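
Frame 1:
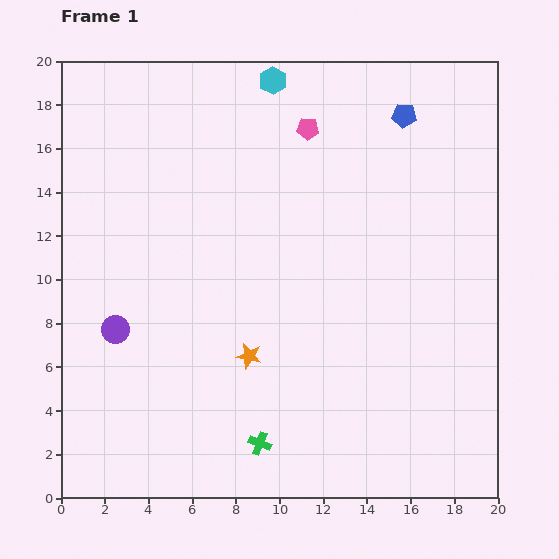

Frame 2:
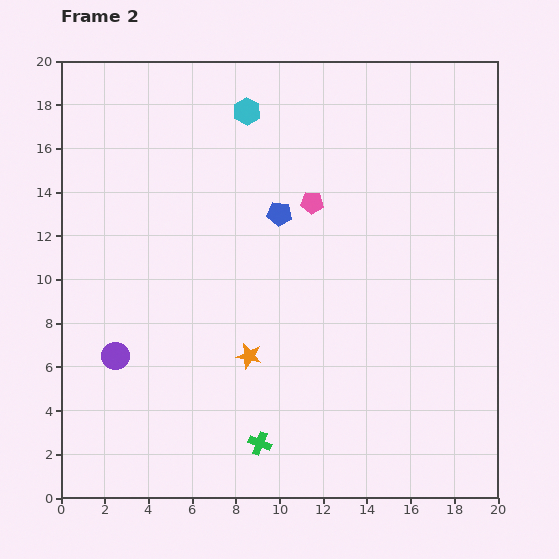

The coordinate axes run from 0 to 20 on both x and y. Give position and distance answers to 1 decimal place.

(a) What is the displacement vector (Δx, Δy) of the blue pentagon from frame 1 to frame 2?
(-5.7, -4.5)

The blue pentagon was at (15.7, 17.5) in frame 1 and (10.0, 13.0) in frame 2.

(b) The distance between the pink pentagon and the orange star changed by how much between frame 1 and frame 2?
-3.1

Distance in frame 1: 10.7. Distance in frame 2: 7.6.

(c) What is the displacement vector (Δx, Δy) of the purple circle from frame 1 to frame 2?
(0.0, -1.2)

The purple circle was at (2.5, 7.7) in frame 1 and (2.5, 6.5) in frame 2.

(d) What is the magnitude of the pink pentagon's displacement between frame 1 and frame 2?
3.4

The pink pentagon moved from (11.3, 16.9) to (11.5, 13.5), a distance of √(0.2² + 3.4²) ≈ 3.4.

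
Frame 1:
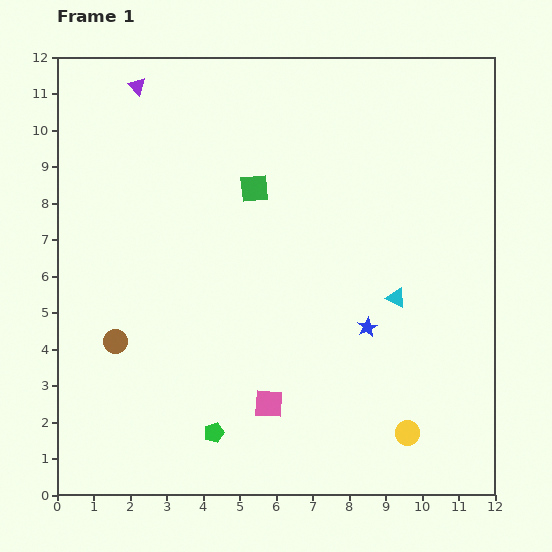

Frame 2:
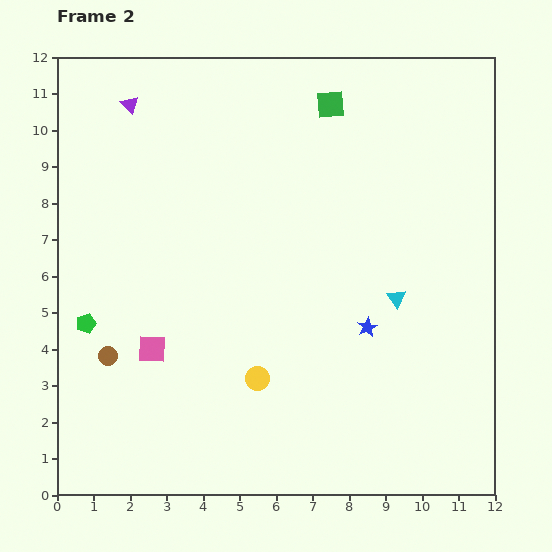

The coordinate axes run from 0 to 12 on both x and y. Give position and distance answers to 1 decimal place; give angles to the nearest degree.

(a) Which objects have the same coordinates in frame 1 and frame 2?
the cyan triangle, the blue star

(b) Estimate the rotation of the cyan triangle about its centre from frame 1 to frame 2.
27° clockwise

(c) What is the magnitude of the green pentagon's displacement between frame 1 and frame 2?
4.6

The green pentagon moved from (4.3, 1.7) to (0.8, 4.7), a distance of √(3.5² + 3.0²) ≈ 4.6.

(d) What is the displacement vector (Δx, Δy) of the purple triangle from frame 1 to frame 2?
(-0.2, -0.5)

The purple triangle was at (2.2, 11.2) in frame 1 and (2.0, 10.7) in frame 2.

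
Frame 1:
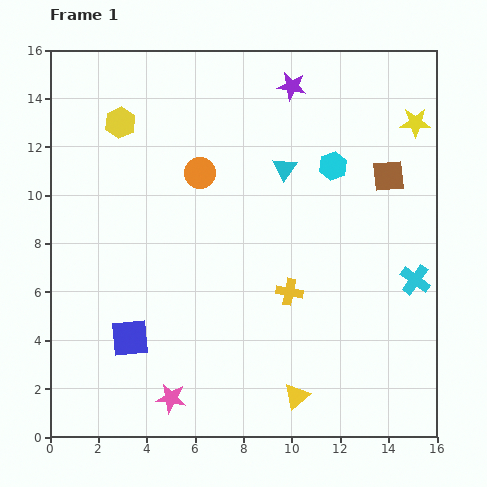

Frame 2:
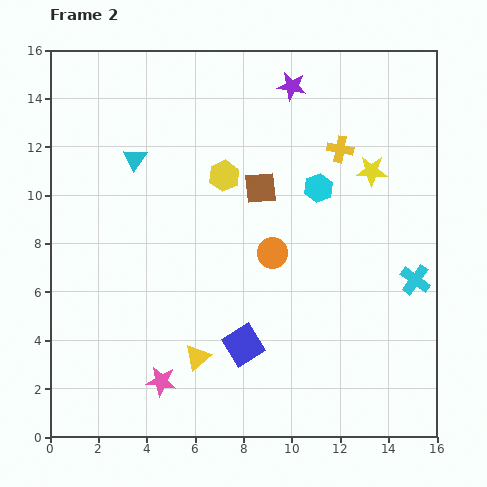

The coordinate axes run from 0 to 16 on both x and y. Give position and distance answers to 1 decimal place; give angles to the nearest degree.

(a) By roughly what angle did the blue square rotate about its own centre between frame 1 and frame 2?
26° counter-clockwise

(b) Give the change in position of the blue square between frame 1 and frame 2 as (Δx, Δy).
(4.7, -0.3)

The blue square was at (3.3, 4.1) in frame 1 and (8.0, 3.8) in frame 2.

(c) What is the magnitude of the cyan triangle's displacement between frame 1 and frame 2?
6.2

The cyan triangle moved from (9.7, 11.1) to (3.5, 11.5), a distance of √(6.2² + 0.4²) ≈ 6.2.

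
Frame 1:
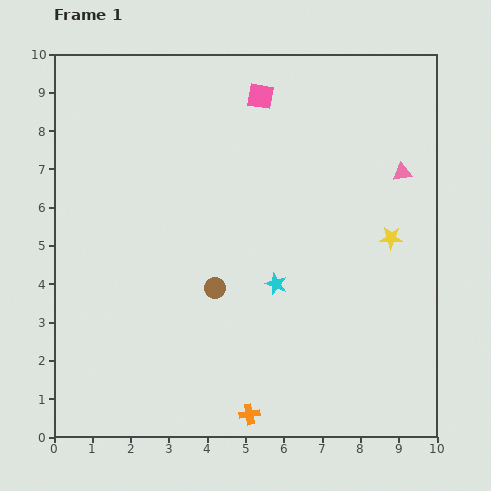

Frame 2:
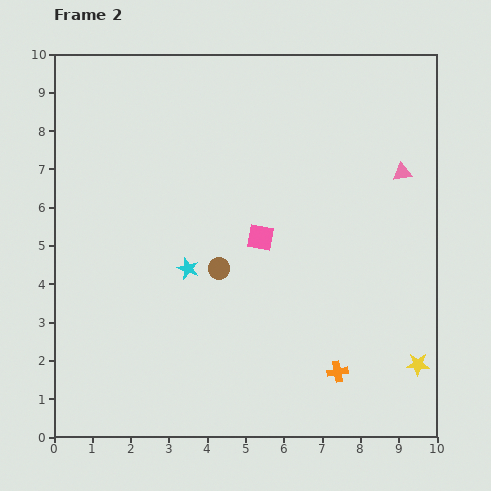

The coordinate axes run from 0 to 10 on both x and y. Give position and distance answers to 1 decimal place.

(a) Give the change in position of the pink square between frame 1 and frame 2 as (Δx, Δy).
(0.0, -3.7)

The pink square was at (5.4, 8.9) in frame 1 and (5.4, 5.2) in frame 2.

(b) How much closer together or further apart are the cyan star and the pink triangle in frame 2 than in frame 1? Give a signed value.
+1.7

Distance in frame 1: 4.4. Distance in frame 2: 6.1.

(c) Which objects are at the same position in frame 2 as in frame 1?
the pink triangle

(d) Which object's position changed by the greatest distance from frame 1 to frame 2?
the pink square

(moved 3.7; next 3.4)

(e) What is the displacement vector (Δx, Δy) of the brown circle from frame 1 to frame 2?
(0.1, 0.5)

The brown circle was at (4.2, 3.9) in frame 1 and (4.3, 4.4) in frame 2.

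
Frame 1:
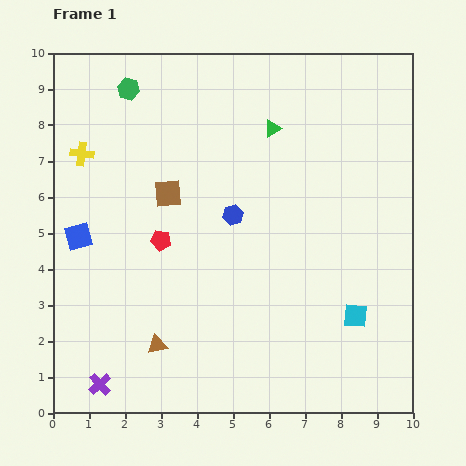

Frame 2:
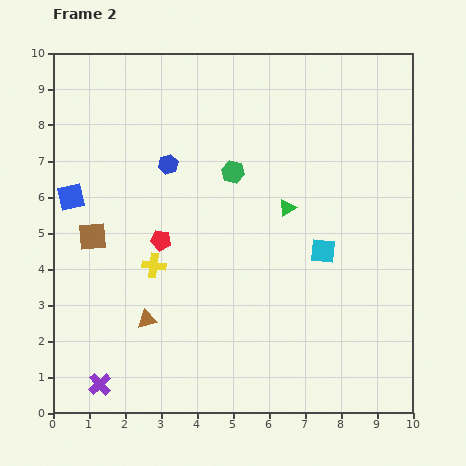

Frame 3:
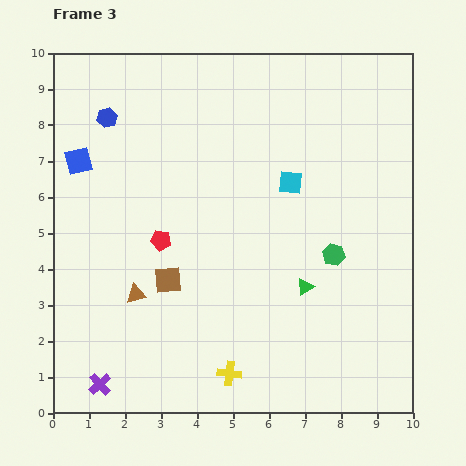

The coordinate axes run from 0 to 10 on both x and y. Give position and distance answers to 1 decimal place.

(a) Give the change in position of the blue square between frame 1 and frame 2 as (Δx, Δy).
(-0.2, 1.1)

The blue square was at (0.7, 4.9) in frame 1 and (0.5, 6.0) in frame 2.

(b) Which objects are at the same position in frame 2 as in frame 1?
the purple cross, the red pentagon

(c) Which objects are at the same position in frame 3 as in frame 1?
the purple cross, the red pentagon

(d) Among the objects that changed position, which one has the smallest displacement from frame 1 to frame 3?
the brown triangle

(moved 1.5)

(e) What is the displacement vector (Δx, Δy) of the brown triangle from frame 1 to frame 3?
(-0.6, 1.4)

The brown triangle was at (2.9, 1.9) in frame 1 and (2.3, 3.3) in frame 3.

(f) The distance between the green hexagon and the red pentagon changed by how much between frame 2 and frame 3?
+2.0

Distance in frame 2: 2.8. Distance in frame 3: 4.8.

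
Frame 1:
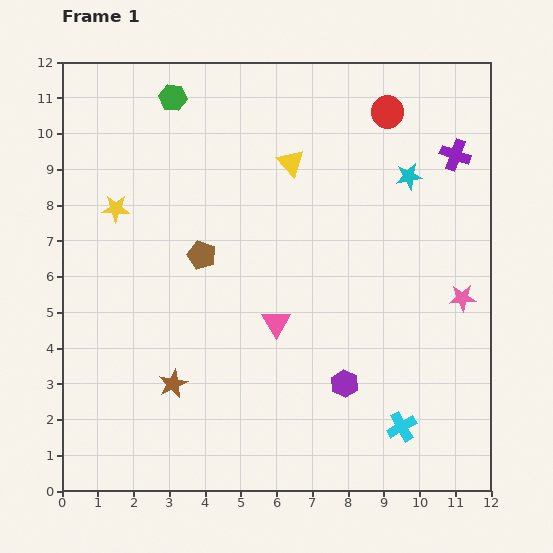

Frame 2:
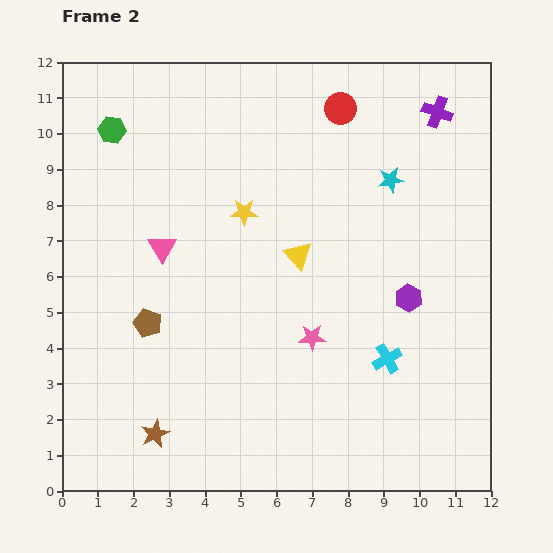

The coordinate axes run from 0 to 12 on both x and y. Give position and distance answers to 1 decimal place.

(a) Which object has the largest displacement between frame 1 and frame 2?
the pink star

(moved 4.3; next 3.8)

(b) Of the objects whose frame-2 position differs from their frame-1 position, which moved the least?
the cyan star

(moved 0.5)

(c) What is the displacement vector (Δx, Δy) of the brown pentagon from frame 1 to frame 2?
(-1.5, -1.9)

The brown pentagon was at (3.9, 6.6) in frame 1 and (2.4, 4.7) in frame 2.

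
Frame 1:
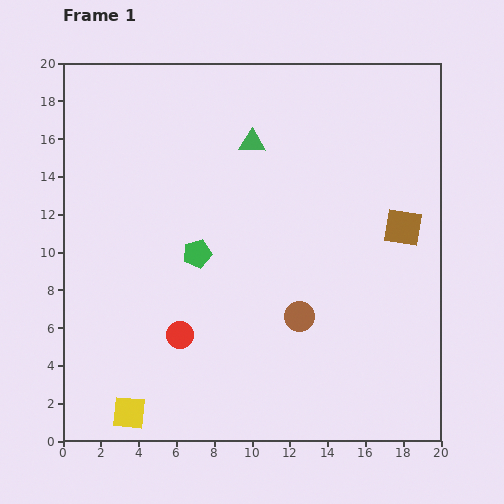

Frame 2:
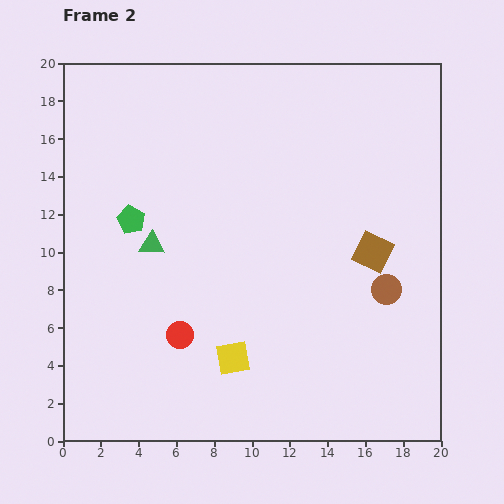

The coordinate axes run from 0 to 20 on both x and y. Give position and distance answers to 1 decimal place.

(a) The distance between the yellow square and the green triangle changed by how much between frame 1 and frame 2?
-8.3

Distance in frame 1: 15.7. Distance in frame 2: 7.4.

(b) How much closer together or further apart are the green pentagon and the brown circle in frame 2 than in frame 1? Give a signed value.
+7.7

Distance in frame 1: 6.3. Distance in frame 2: 14.0.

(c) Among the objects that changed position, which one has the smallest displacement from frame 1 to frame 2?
the brown square

(moved 2.1)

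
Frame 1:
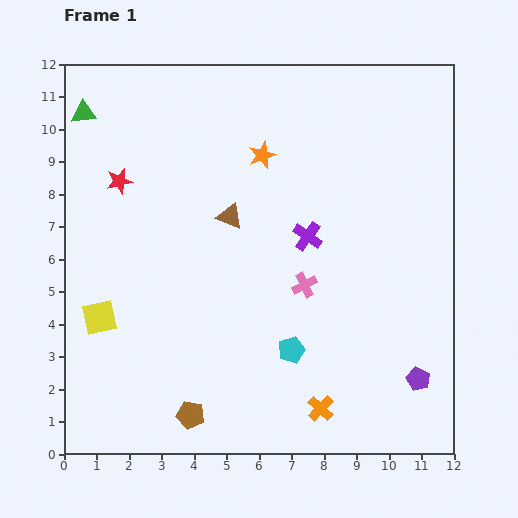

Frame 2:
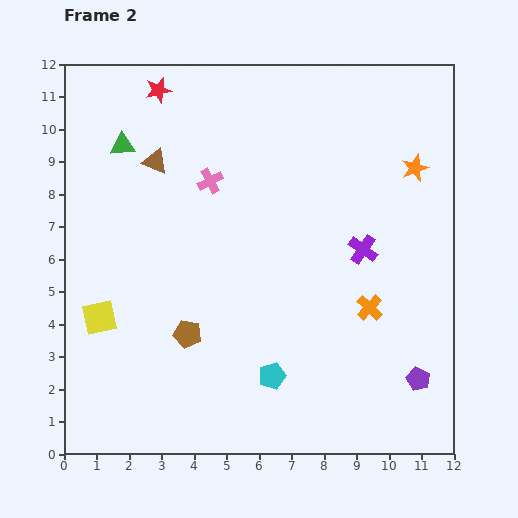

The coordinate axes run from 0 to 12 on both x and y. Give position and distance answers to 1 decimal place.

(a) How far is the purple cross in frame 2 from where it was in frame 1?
1.7

The purple cross moved from (7.5, 6.7) to (9.2, 6.3), a distance of √(1.7² + 0.4²) ≈ 1.7.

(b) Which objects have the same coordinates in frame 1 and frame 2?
the purple pentagon, the yellow square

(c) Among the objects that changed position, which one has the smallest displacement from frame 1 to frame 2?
the cyan pentagon

(moved 1.0)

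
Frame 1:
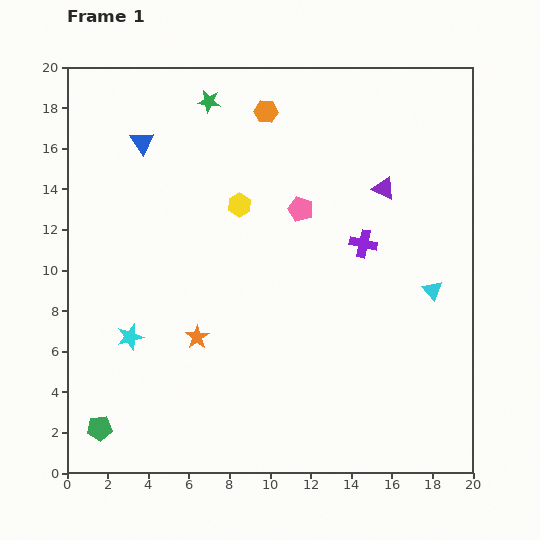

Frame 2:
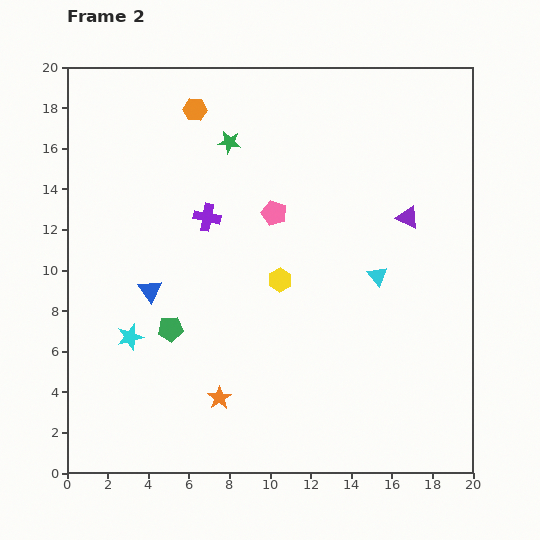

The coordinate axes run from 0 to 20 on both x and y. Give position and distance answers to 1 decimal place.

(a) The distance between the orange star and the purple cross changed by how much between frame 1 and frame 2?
-0.5

Distance in frame 1: 9.4. Distance in frame 2: 8.9.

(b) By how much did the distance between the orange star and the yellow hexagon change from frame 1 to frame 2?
-0.3

Distance in frame 1: 6.8. Distance in frame 2: 6.5.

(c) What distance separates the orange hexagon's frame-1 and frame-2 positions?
3.5

The orange hexagon moved from (9.8, 17.8) to (6.3, 17.9), a distance of √(3.5² + 0.1²) ≈ 3.5.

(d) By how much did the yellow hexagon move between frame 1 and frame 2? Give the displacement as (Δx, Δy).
(2.0, -3.7)

The yellow hexagon was at (8.5, 13.2) in frame 1 and (10.5, 9.5) in frame 2.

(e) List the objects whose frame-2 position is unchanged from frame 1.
the cyan star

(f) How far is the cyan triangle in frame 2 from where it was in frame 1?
2.8

The cyan triangle moved from (18.0, 9.0) to (15.3, 9.7), a distance of √(2.7² + 0.7²) ≈ 2.8.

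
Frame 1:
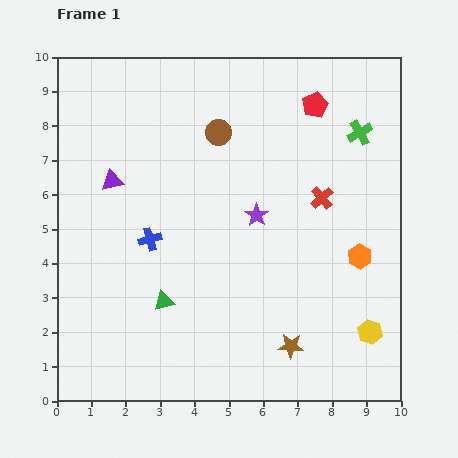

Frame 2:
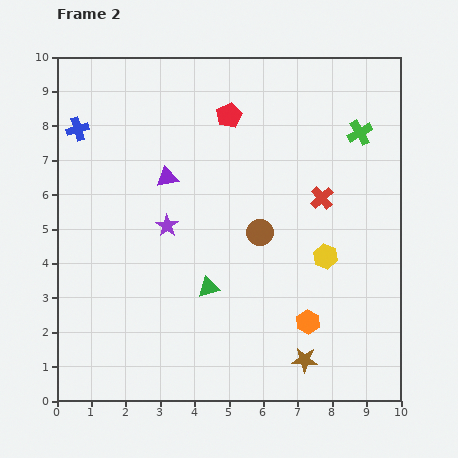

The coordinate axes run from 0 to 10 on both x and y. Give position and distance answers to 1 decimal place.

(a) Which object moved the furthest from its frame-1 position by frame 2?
the blue cross

(moved 3.8; next 3.1)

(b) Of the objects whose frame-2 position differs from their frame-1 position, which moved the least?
the brown star

(moved 0.6)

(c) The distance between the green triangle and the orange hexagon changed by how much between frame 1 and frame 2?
-2.7

Distance in frame 1: 5.8. Distance in frame 2: 3.1.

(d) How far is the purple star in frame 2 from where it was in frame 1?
2.6

The purple star moved from (5.8, 5.4) to (3.2, 5.1), a distance of √(2.6² + 0.3²) ≈ 2.6.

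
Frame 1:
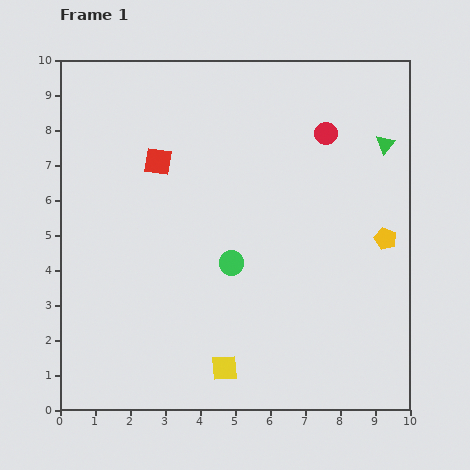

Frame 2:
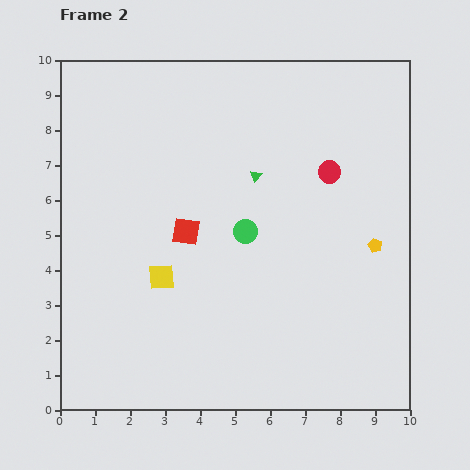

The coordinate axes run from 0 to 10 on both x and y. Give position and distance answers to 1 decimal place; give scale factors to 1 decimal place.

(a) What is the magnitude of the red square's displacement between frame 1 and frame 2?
2.2

The red square moved from (2.8, 7.1) to (3.6, 5.1), a distance of √(0.8² + 2.0²) ≈ 2.2.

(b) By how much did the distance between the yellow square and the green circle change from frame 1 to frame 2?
-0.3

Distance in frame 1: 3.0. Distance in frame 2: 2.7.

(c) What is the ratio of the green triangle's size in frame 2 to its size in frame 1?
0.6×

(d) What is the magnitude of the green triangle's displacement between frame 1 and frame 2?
3.8

The green triangle moved from (9.3, 7.6) to (5.6, 6.7), a distance of √(3.7² + 0.9²) ≈ 3.8.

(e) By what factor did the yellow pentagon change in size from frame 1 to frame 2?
0.6×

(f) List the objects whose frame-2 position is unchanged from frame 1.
none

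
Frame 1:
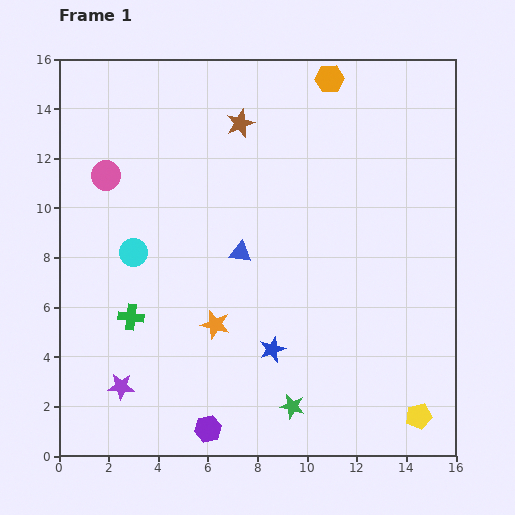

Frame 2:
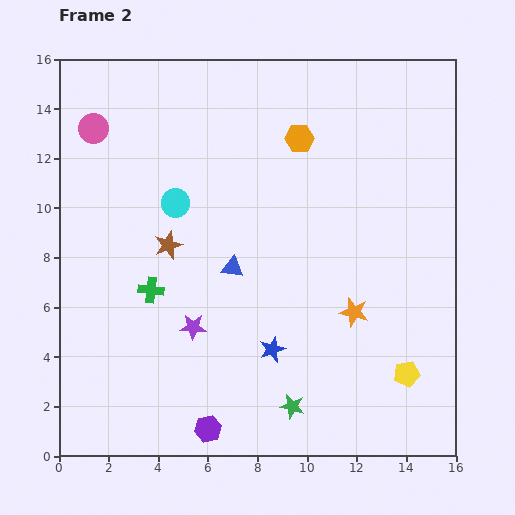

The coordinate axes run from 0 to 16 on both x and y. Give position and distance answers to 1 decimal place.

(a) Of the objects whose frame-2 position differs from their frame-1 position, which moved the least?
the blue triangle

(moved 0.7)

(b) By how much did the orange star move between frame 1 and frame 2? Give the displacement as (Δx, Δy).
(5.6, 0.5)

The orange star was at (6.3, 5.3) in frame 1 and (11.9, 5.8) in frame 2.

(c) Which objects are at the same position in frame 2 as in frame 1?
the purple hexagon, the green star, the blue star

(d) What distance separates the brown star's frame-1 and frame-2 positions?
5.7

The brown star moved from (7.3, 13.4) to (4.4, 8.5), a distance of √(2.9² + 4.9²) ≈ 5.7.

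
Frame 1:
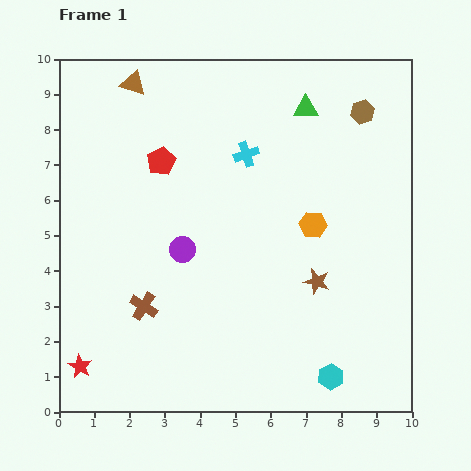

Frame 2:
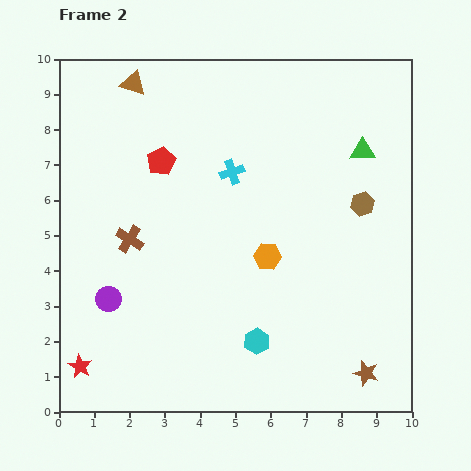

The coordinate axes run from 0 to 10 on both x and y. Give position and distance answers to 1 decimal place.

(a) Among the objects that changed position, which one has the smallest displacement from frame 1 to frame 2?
the cyan cross

(moved 0.6)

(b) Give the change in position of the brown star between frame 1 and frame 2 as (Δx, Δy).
(1.4, -2.6)

The brown star was at (7.3, 3.7) in frame 1 and (8.7, 1.1) in frame 2.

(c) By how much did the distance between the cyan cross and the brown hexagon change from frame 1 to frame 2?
+0.3

Distance in frame 1: 3.5. Distance in frame 2: 3.8.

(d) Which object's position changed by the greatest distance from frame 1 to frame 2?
the brown star

(moved 3.0; next 2.6)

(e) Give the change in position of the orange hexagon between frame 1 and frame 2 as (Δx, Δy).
(-1.3, -0.9)

The orange hexagon was at (7.2, 5.3) in frame 1 and (5.9, 4.4) in frame 2.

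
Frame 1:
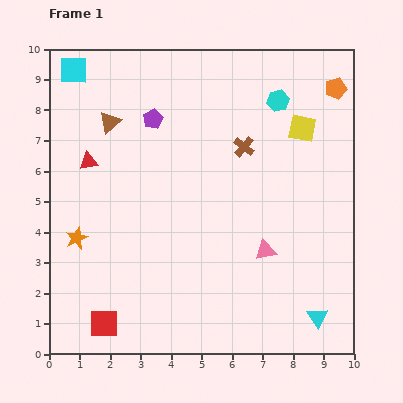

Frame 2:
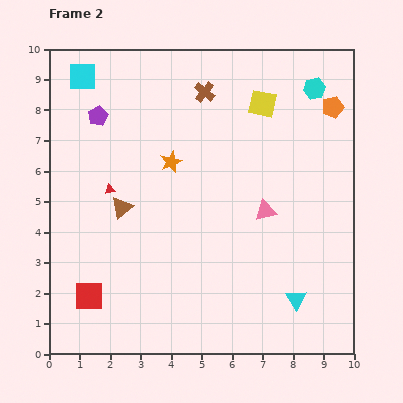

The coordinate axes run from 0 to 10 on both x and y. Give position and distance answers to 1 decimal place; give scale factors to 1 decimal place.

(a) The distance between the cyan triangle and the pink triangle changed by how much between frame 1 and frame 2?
+0.3

Distance in frame 1: 2.8. Distance in frame 2: 3.1.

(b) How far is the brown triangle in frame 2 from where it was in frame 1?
2.8

The brown triangle moved from (2.0, 7.6) to (2.4, 4.8), a distance of √(0.4² + 2.8²) ≈ 2.8.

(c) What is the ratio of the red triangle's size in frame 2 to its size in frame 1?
0.6×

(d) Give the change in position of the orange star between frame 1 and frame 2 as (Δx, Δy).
(3.1, 2.5)

The orange star was at (0.9, 3.8) in frame 1 and (4.0, 6.3) in frame 2.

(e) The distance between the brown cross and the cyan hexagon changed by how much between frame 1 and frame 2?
+1.7

Distance in frame 1: 1.9. Distance in frame 2: 3.6.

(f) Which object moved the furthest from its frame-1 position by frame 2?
the orange star

(moved 4.0; next 2.8)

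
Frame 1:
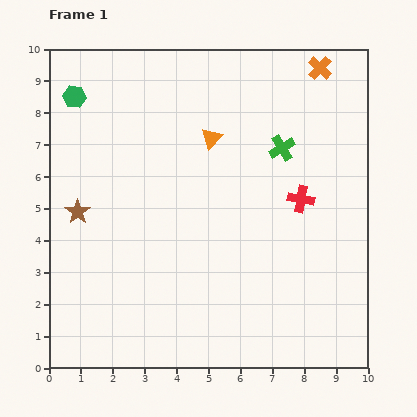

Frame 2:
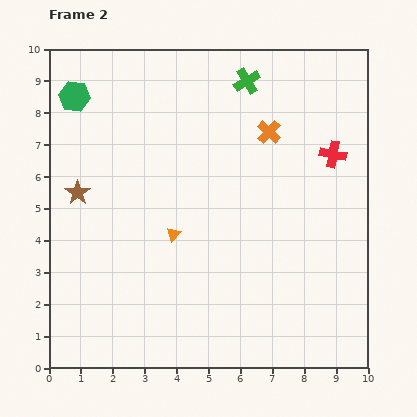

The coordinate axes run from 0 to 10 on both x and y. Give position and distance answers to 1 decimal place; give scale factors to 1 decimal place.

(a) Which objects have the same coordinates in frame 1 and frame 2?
the green hexagon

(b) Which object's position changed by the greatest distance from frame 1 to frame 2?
the orange triangle

(moved 3.2; next 2.6)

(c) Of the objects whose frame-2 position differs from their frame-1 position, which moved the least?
the brown star

(moved 0.6)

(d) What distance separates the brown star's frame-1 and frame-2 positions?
0.6

The brown star moved from (0.9, 4.9) to (0.9, 5.5), a distance of √(0.0² + 0.6²) ≈ 0.6.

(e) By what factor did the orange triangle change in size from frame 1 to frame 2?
0.7×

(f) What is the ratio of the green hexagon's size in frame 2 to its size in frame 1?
1.4×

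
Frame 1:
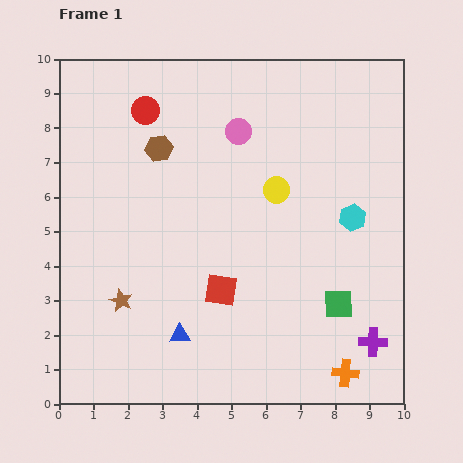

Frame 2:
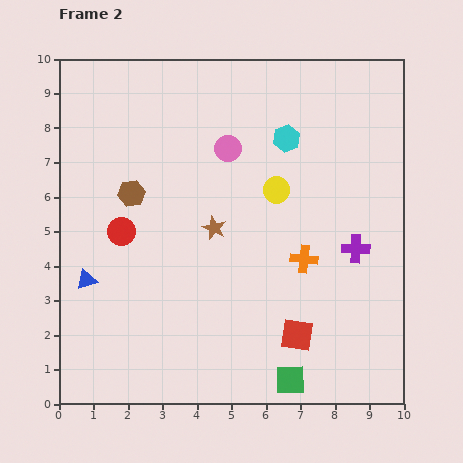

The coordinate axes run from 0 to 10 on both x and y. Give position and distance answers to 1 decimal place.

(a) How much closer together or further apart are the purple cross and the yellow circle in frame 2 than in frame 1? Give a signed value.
-2.3

Distance in frame 1: 5.2. Distance in frame 2: 2.9.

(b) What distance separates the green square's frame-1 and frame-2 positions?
2.6

The green square moved from (8.1, 2.9) to (6.7, 0.7), a distance of √(1.4² + 2.2²) ≈ 2.6.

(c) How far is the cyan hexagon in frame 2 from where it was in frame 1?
3.0

The cyan hexagon moved from (8.5, 5.4) to (6.6, 7.7), a distance of √(1.9² + 2.3²) ≈ 3.0.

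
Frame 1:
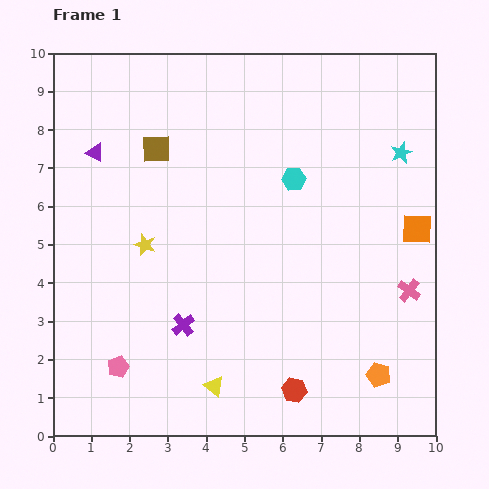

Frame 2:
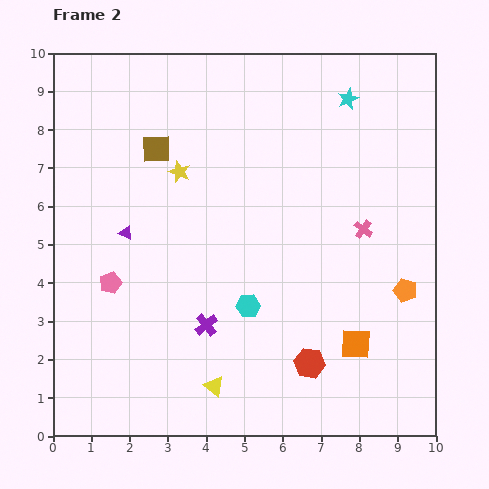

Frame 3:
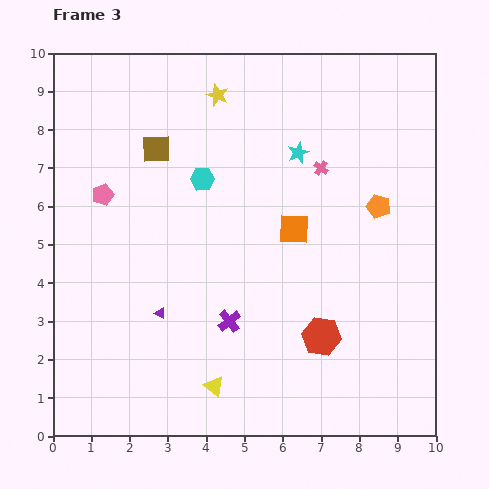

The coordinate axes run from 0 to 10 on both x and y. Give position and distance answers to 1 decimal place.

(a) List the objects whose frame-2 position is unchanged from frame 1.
the yellow triangle, the brown square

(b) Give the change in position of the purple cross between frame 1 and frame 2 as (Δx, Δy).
(0.6, 0.0)

The purple cross was at (3.4, 2.9) in frame 1 and (4.0, 2.9) in frame 2.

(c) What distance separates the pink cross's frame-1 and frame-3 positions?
3.9

The pink cross moved from (9.3, 3.8) to (7.0, 7.0), a distance of √(2.3² + 3.2²) ≈ 3.9.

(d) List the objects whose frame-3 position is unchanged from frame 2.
the yellow triangle, the brown square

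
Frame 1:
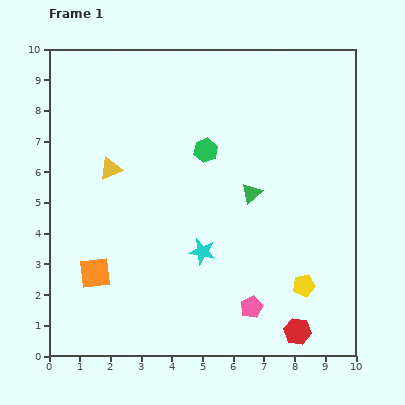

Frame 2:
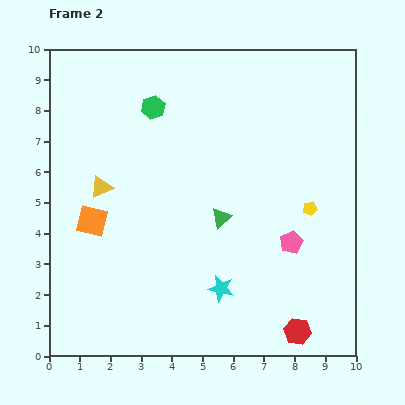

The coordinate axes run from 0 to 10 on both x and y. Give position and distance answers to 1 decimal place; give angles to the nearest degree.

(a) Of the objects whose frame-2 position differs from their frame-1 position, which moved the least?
the yellow triangle

(moved 0.7)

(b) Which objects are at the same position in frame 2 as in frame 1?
the red hexagon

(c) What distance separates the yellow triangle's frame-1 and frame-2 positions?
0.7

The yellow triangle moved from (2.0, 6.1) to (1.7, 5.5), a distance of √(0.3² + 0.6²) ≈ 0.7.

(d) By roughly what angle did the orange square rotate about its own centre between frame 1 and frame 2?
21° clockwise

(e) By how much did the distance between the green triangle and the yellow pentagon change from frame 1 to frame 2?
-0.5

Distance in frame 1: 3.4. Distance in frame 2: 2.9.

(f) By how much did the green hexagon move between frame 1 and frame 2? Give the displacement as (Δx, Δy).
(-1.7, 1.4)

The green hexagon was at (5.1, 6.7) in frame 1 and (3.4, 8.1) in frame 2.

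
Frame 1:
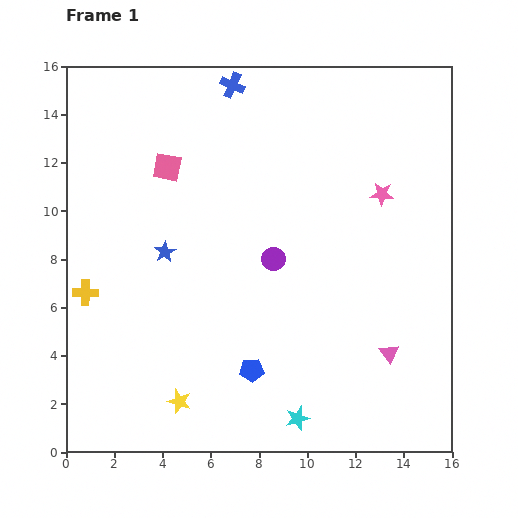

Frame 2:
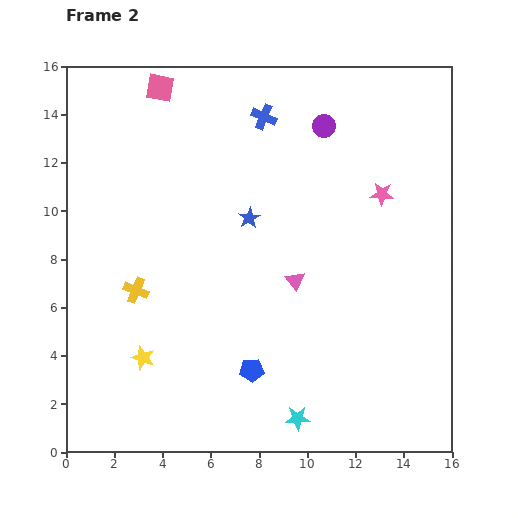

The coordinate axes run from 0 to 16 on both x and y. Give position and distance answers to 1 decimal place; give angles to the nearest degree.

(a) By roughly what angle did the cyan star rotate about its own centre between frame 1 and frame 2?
15° clockwise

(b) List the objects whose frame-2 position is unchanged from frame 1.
the blue pentagon, the pink star, the cyan star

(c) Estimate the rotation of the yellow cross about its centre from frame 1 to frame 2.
20° clockwise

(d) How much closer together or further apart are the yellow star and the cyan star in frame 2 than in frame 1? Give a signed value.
+2.0

Distance in frame 1: 4.9. Distance in frame 2: 6.9.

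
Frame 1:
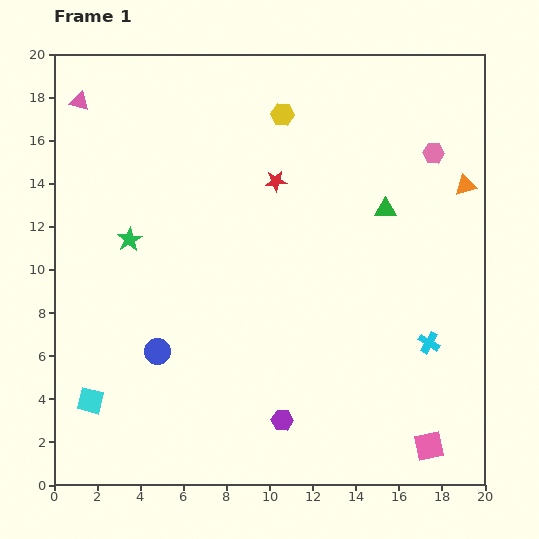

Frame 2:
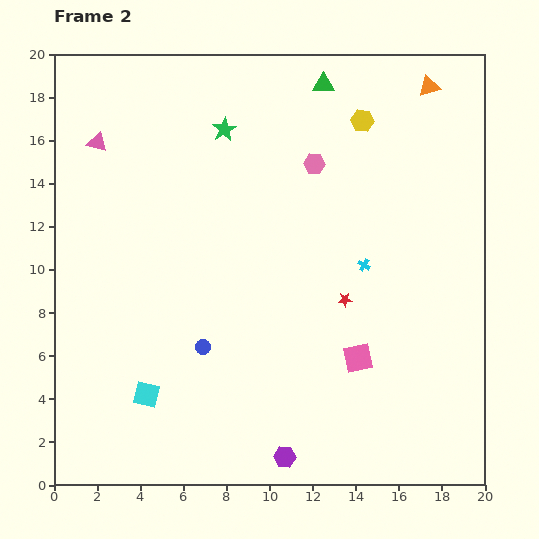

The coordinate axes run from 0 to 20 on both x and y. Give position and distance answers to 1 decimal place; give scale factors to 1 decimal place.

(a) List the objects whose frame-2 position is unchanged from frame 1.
none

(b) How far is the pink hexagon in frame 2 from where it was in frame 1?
5.5

The pink hexagon moved from (17.6, 15.4) to (12.1, 14.9), a distance of √(5.5² + 0.5²) ≈ 5.5.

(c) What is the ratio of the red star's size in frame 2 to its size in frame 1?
0.7×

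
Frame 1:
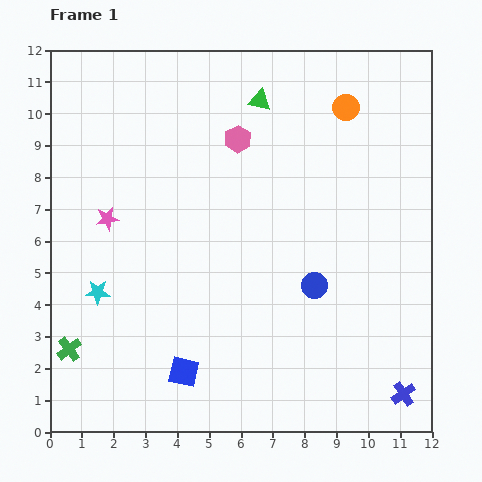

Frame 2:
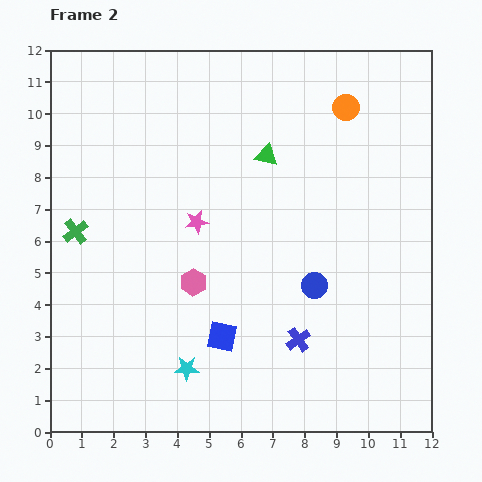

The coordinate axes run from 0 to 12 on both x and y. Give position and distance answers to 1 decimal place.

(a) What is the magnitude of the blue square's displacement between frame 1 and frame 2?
1.6

The blue square moved from (4.2, 1.9) to (5.4, 3.0), a distance of √(1.2² + 1.1²) ≈ 1.6.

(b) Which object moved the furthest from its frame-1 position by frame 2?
the pink hexagon

(moved 4.7; next 3.7)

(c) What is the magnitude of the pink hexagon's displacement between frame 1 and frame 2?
4.7

The pink hexagon moved from (5.9, 9.2) to (4.5, 4.7), a distance of √(1.4² + 4.5²) ≈ 4.7.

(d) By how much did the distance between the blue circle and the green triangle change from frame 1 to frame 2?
-1.6

Distance in frame 1: 6.0. Distance in frame 2: 4.4.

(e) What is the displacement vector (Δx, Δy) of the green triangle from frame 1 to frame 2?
(0.2, -1.7)

The green triangle was at (6.6, 10.4) in frame 1 and (6.8, 8.7) in frame 2.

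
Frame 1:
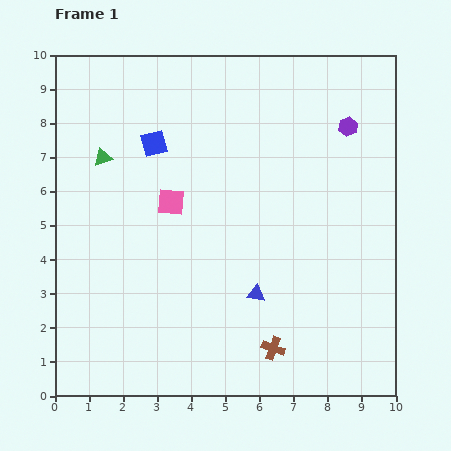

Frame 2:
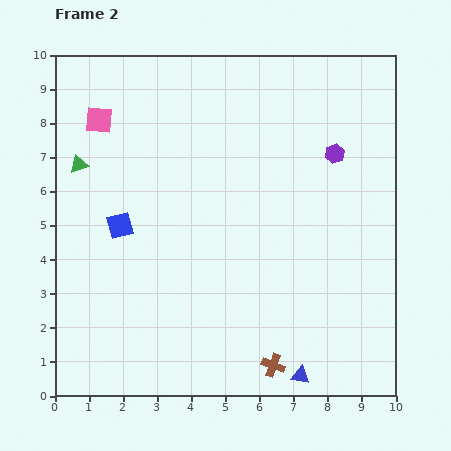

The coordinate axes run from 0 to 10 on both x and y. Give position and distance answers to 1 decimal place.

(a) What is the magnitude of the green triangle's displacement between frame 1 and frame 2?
0.7

The green triangle moved from (1.4, 7.0) to (0.7, 6.8), a distance of √(0.7² + 0.2²) ≈ 0.7.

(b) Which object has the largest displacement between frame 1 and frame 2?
the pink square

(moved 3.2; next 2.7)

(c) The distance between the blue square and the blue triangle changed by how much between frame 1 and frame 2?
+1.6

Distance in frame 1: 5.3. Distance in frame 2: 6.9.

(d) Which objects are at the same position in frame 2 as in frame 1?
none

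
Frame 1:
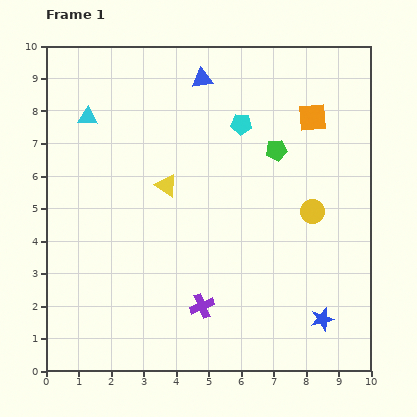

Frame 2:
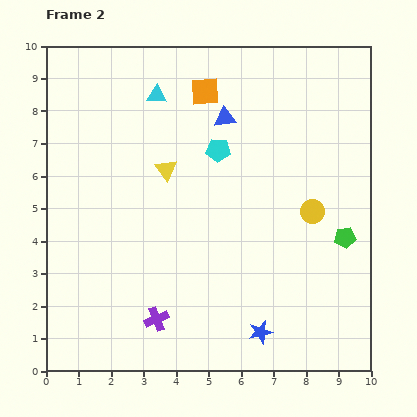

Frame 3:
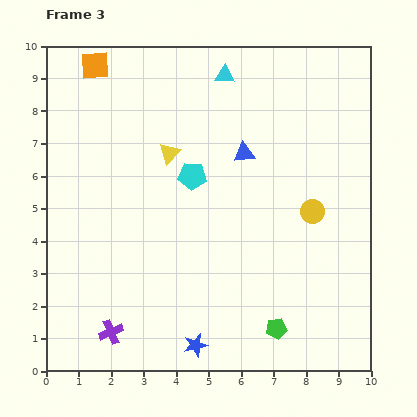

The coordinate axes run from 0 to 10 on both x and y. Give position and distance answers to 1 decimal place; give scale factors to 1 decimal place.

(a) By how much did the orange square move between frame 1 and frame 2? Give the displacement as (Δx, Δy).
(-3.3, 0.8)

The orange square was at (8.2, 7.8) in frame 1 and (4.9, 8.6) in frame 2.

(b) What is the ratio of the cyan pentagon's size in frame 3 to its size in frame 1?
1.3×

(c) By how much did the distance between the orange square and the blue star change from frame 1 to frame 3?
+2.9

Distance in frame 1: 6.2. Distance in frame 3: 9.1.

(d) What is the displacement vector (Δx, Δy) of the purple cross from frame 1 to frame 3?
(-2.8, -0.8)

The purple cross was at (4.8, 2.0) in frame 1 and (2.0, 1.2) in frame 3.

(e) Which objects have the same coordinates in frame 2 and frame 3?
the yellow circle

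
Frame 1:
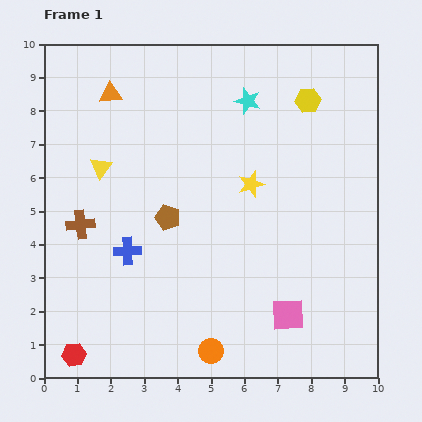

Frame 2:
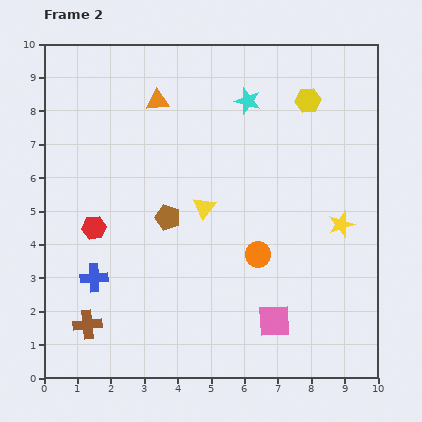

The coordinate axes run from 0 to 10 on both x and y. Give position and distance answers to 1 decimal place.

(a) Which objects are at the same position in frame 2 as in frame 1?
the brown pentagon, the cyan star, the yellow hexagon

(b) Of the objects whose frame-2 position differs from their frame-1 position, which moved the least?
the pink square

(moved 0.4)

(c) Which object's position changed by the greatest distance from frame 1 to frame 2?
the red hexagon

(moved 3.8; next 3.3)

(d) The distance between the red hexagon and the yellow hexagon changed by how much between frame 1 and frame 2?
-2.9

Distance in frame 1: 10.3. Distance in frame 2: 7.4.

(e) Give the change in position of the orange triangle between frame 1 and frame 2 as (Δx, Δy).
(1.4, -0.2)

The orange triangle was at (2.0, 8.5) in frame 1 and (3.4, 8.3) in frame 2.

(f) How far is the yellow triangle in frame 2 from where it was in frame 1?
3.3

The yellow triangle moved from (1.7, 6.3) to (4.8, 5.1), a distance of √(3.1² + 1.2²) ≈ 3.3.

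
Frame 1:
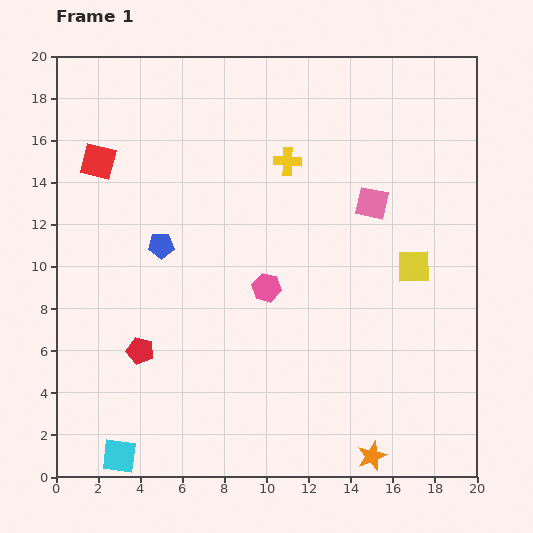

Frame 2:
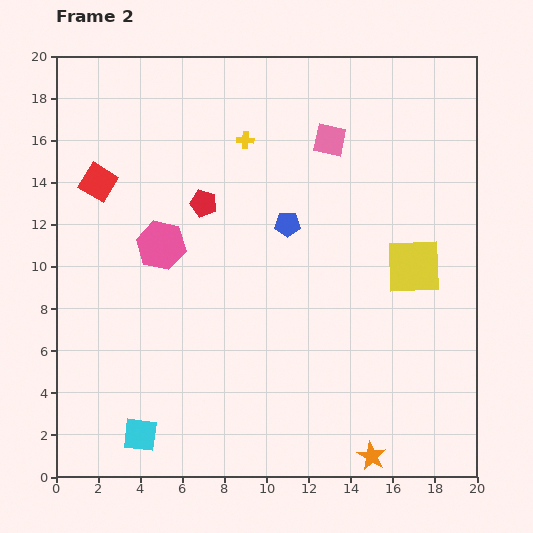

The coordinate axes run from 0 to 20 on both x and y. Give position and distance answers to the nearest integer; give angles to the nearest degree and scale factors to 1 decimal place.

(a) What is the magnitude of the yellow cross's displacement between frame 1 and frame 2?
2

The yellow cross moved from (11, 15) to (9, 16), a distance of √(2² + 1²) ≈ 2.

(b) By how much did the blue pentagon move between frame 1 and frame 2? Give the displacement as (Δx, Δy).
(6, 1)

The blue pentagon was at (5, 11) in frame 1 and (11, 12) in frame 2.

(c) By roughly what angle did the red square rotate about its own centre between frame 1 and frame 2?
17° clockwise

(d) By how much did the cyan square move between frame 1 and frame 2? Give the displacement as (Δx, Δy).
(1, 1)

The cyan square was at (3, 1) in frame 1 and (4, 2) in frame 2.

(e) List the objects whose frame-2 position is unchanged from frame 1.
the yellow square, the orange star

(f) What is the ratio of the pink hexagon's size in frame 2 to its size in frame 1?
1.7×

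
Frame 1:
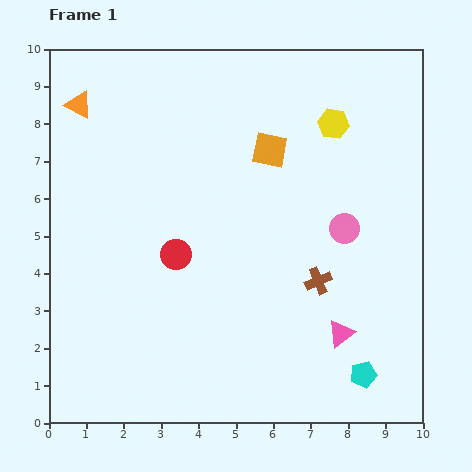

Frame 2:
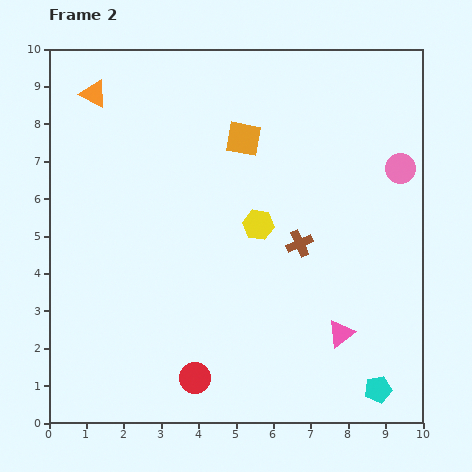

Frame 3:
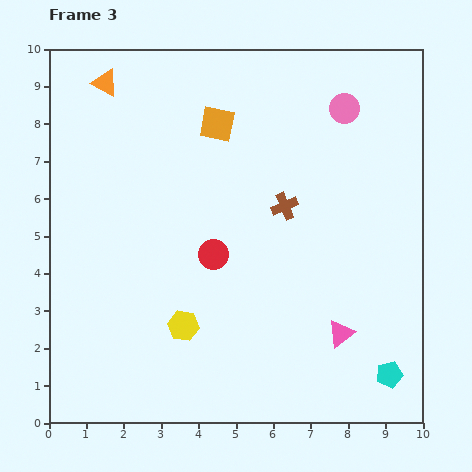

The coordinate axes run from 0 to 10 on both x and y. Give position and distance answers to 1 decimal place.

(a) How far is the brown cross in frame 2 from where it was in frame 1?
1.1

The brown cross moved from (7.2, 3.8) to (6.7, 4.8), a distance of √(0.5² + 1.0²) ≈ 1.1.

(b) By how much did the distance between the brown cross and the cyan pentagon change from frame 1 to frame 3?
+2.5

Distance in frame 1: 2.8. Distance in frame 3: 5.3.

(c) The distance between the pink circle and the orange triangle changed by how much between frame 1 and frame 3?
-1.4

Distance in frame 1: 7.8. Distance in frame 3: 6.4.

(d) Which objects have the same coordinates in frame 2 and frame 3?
the pink triangle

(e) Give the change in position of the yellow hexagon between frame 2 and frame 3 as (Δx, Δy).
(-2.0, -2.7)

The yellow hexagon was at (5.6, 5.3) in frame 2 and (3.6, 2.6) in frame 3.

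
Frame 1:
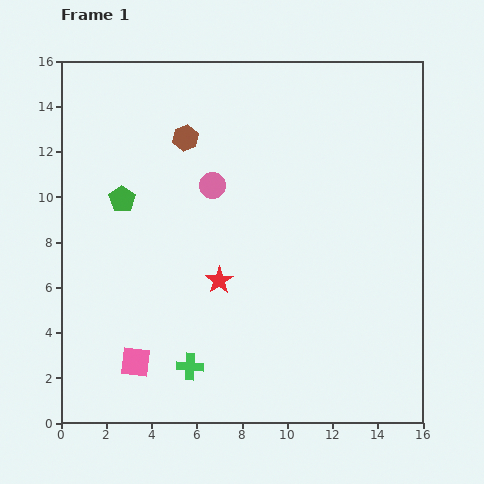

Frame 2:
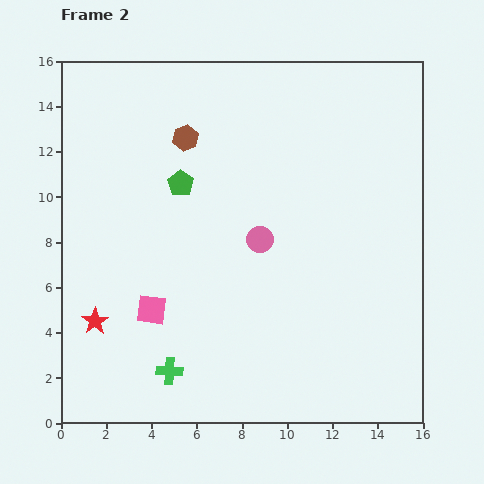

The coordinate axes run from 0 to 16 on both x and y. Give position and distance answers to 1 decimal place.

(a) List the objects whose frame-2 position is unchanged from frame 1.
the brown hexagon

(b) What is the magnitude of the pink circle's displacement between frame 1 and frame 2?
3.2

The pink circle moved from (6.7, 10.5) to (8.8, 8.1), a distance of √(2.1² + 2.4²) ≈ 3.2.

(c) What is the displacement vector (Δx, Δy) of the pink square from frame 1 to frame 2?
(0.7, 2.3)

The pink square was at (3.3, 2.7) in frame 1 and (4.0, 5.0) in frame 2.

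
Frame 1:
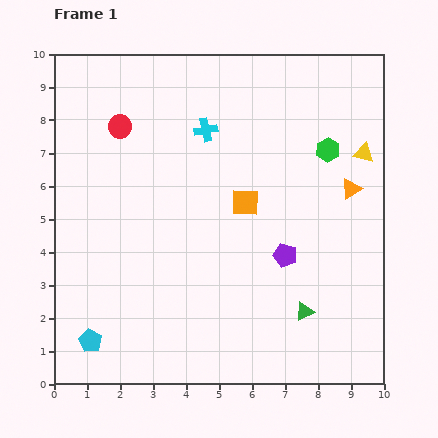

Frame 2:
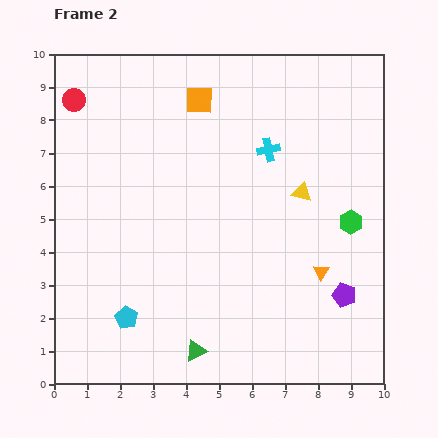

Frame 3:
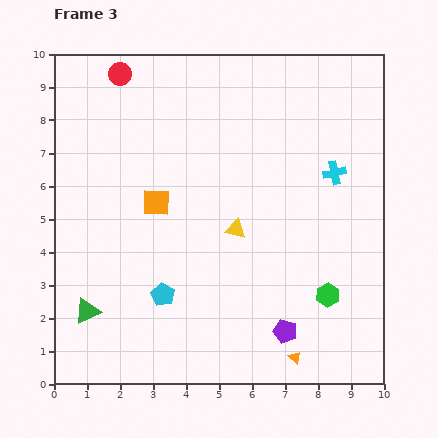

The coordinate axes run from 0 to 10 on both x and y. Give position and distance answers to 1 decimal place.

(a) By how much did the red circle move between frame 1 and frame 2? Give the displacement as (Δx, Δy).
(-1.4, 0.8)

The red circle was at (2.0, 7.8) in frame 1 and (0.6, 8.6) in frame 2.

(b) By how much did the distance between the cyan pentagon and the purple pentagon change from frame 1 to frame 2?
+0.2

Distance in frame 1: 6.4. Distance in frame 2: 6.6.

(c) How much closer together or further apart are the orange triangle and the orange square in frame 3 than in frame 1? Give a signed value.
+3.1

Distance in frame 1: 3.2. Distance in frame 3: 6.3.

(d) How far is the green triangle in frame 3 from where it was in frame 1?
6.6

The green triangle moved from (7.6, 2.2) to (1.0, 2.2), a distance of √(6.6² + 0.0²) ≈ 6.6.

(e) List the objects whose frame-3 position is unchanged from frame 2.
none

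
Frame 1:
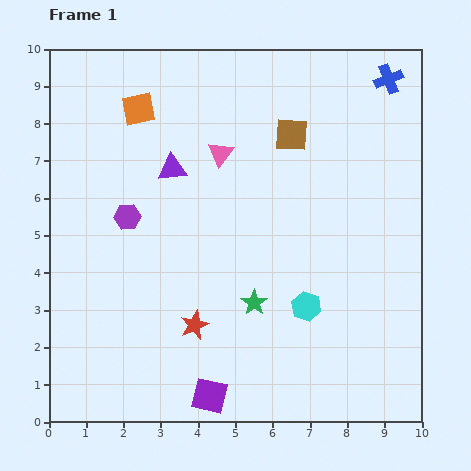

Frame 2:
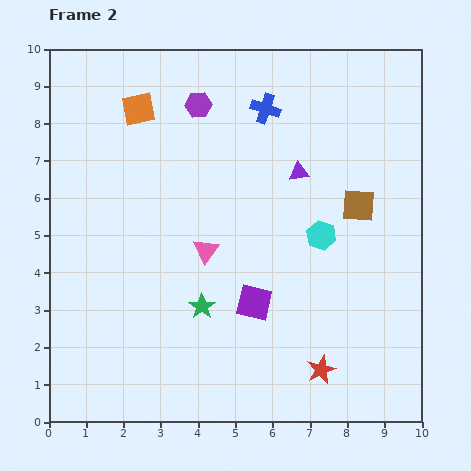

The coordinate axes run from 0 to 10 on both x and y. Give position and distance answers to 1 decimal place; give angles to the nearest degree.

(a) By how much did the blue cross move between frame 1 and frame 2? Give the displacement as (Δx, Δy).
(-3.3, -0.8)

The blue cross was at (9.1, 9.2) in frame 1 and (5.8, 8.4) in frame 2.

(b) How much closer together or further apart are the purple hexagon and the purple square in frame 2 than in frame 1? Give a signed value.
+0.2

Distance in frame 1: 5.3. Distance in frame 2: 5.5.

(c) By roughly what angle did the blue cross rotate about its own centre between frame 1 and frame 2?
39° clockwise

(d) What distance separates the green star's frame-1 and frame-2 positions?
1.4

The green star moved from (5.5, 3.2) to (4.1, 3.1), a distance of √(1.4² + 0.1²) ≈ 1.4.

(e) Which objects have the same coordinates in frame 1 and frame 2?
the orange square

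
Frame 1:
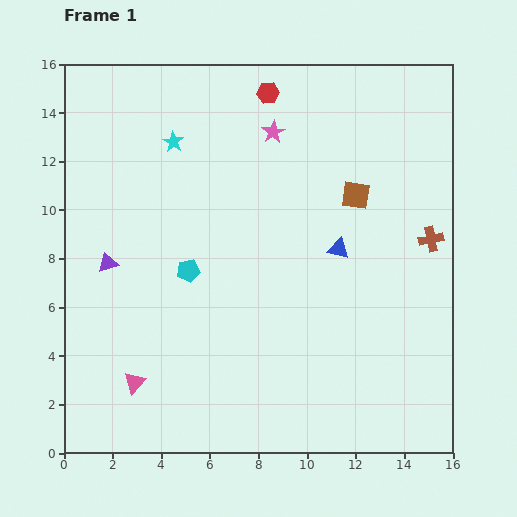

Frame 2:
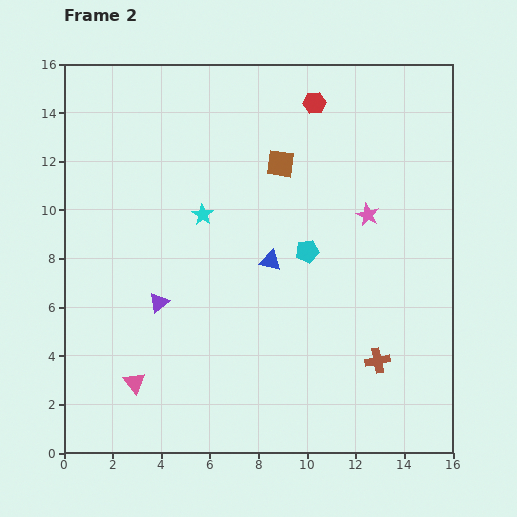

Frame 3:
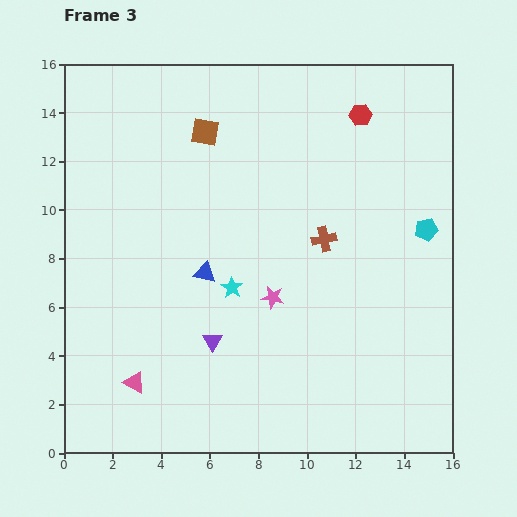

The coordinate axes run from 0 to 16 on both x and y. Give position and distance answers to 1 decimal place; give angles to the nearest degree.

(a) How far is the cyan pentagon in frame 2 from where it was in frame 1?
5.0

The cyan pentagon moved from (5.1, 7.5) to (10.0, 8.3), a distance of √(4.9² + 0.8²) ≈ 5.0.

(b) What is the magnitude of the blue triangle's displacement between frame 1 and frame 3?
5.6

The blue triangle moved from (11.3, 8.4) to (5.8, 7.4), a distance of √(5.5² + 1.0²) ≈ 5.6.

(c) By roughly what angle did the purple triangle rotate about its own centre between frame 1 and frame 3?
44° counter-clockwise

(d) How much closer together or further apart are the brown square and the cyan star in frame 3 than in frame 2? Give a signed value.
+2.7

Distance in frame 2: 3.8. Distance in frame 3: 6.5.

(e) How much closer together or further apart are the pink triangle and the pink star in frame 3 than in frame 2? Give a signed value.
-5.1

Distance in frame 2: 11.8. Distance in frame 3: 6.7.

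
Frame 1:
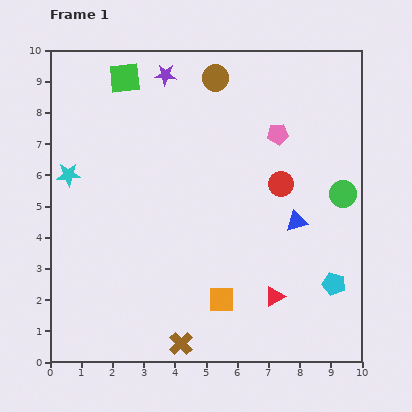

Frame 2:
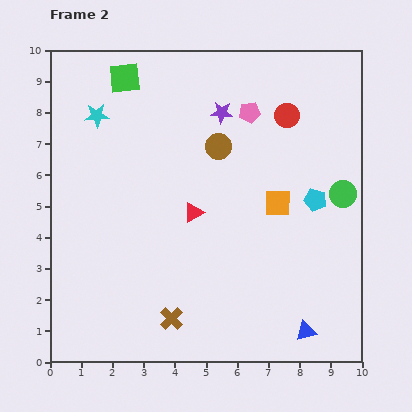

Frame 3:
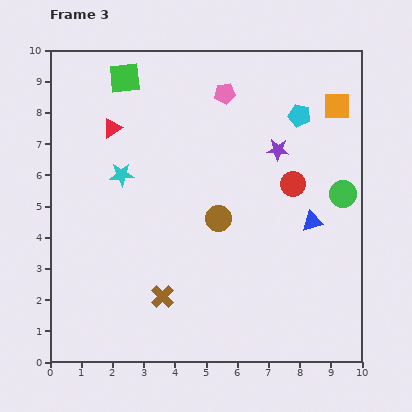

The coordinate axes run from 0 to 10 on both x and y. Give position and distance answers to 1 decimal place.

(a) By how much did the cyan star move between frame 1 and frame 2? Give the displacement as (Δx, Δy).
(0.9, 1.9)

The cyan star was at (0.6, 6.0) in frame 1 and (1.5, 7.9) in frame 2.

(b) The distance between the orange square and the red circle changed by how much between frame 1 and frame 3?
-1.3

Distance in frame 1: 4.2. Distance in frame 3: 2.9.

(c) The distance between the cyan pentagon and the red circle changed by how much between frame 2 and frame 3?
-0.6

Distance in frame 2: 2.8. Distance in frame 3: 2.2.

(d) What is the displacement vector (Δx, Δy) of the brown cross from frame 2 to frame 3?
(-0.3, 0.7)

The brown cross was at (3.9, 1.4) in frame 2 and (3.6, 2.1) in frame 3.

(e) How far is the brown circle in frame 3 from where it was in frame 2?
2.3

The brown circle moved from (5.4, 6.9) to (5.4, 4.6), a distance of √(0.0² + 2.3²) ≈ 2.3.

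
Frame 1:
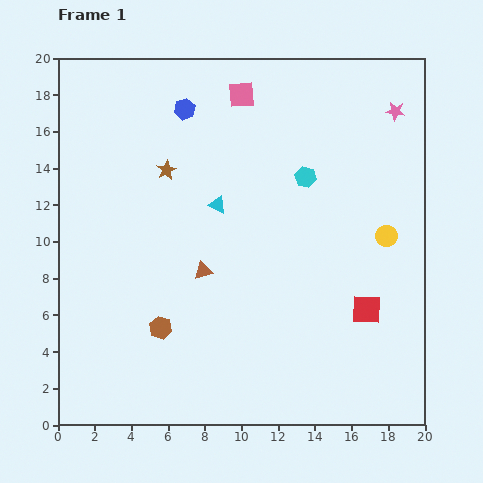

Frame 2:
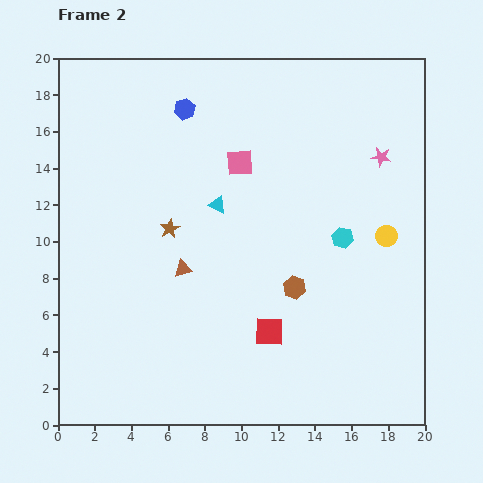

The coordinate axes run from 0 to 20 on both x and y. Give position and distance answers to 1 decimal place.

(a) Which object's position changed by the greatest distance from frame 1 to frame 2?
the brown hexagon

(moved 7.6; next 5.4)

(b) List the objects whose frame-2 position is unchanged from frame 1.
the blue hexagon, the cyan triangle, the yellow circle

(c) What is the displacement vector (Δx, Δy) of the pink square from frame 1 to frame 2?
(-0.1, -3.7)

The pink square was at (10.0, 18.0) in frame 1 and (9.9, 14.3) in frame 2.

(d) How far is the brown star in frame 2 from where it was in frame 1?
3.2

The brown star moved from (5.9, 13.9) to (6.1, 10.7), a distance of √(0.2² + 3.2²) ≈ 3.2.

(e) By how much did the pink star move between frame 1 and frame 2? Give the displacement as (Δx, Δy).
(-0.8, -2.5)

The pink star was at (18.4, 17.1) in frame 1 and (17.6, 14.6) in frame 2.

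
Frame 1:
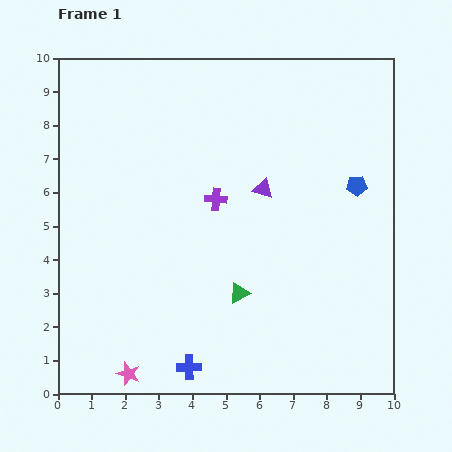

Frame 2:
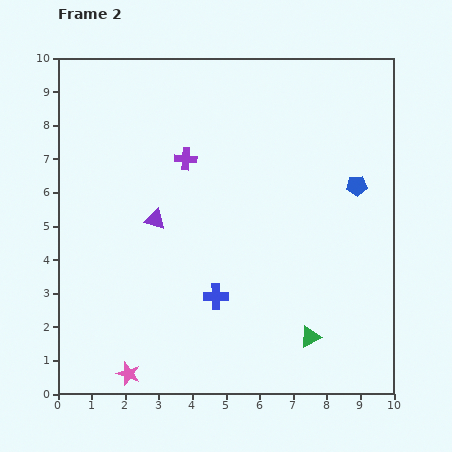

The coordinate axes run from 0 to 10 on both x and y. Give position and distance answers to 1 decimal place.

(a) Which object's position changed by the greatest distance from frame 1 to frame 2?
the purple triangle

(moved 3.3; next 2.5)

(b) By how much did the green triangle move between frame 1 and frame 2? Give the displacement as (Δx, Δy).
(2.1, -1.3)

The green triangle was at (5.4, 3.0) in frame 1 and (7.5, 1.7) in frame 2.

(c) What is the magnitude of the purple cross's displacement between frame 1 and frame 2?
1.5

The purple cross moved from (4.7, 5.8) to (3.8, 7.0), a distance of √(0.9² + 1.2²) ≈ 1.5.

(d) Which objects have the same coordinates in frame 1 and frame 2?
the pink star, the blue pentagon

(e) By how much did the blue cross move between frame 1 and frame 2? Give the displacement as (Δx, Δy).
(0.8, 2.1)

The blue cross was at (3.9, 0.8) in frame 1 and (4.7, 2.9) in frame 2.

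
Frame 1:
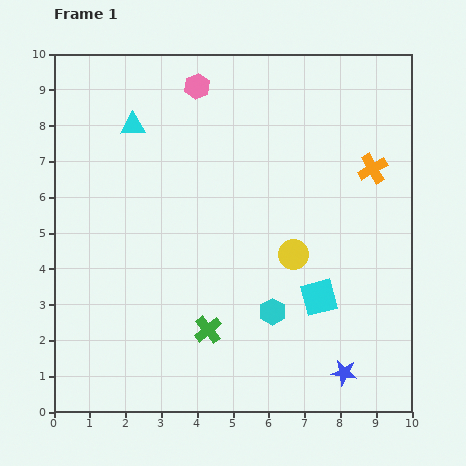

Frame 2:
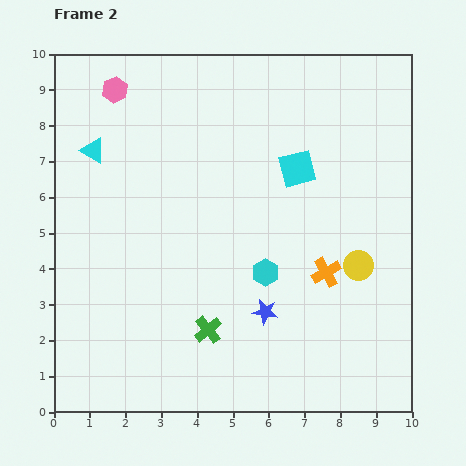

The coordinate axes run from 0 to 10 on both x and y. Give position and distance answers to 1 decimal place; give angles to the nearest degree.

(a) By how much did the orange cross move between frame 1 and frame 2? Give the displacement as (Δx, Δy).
(-1.3, -2.9)

The orange cross was at (8.9, 6.8) in frame 1 and (7.6, 3.9) in frame 2.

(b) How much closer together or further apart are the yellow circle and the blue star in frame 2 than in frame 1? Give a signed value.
-0.7

Distance in frame 1: 3.6. Distance in frame 2: 2.9.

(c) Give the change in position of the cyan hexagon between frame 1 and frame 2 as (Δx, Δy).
(-0.2, 1.1)

The cyan hexagon was at (6.1, 2.8) in frame 1 and (5.9, 3.9) in frame 2.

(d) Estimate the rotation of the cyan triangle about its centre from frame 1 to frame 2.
31° clockwise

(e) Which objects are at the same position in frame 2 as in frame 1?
the green cross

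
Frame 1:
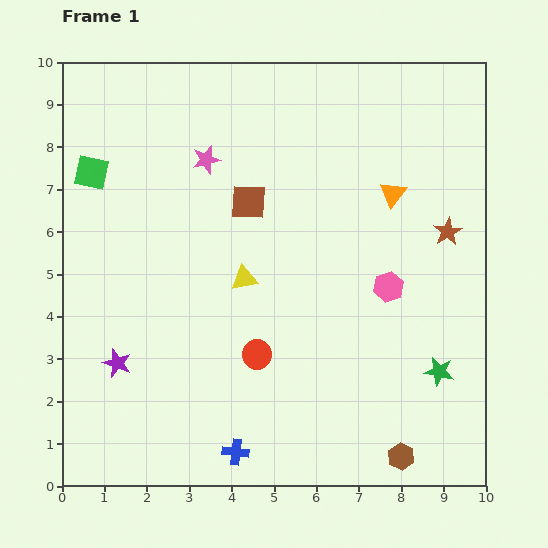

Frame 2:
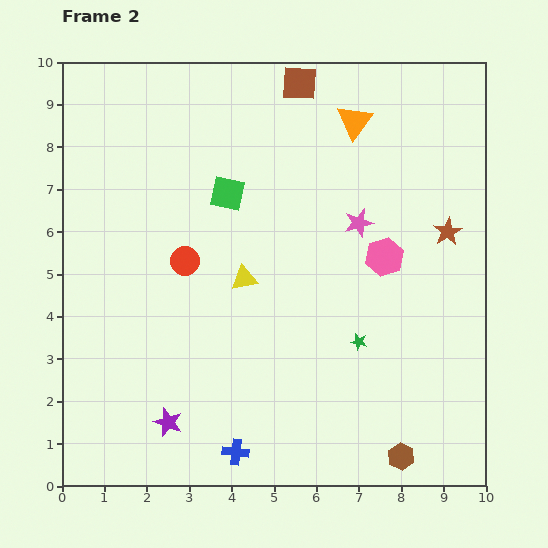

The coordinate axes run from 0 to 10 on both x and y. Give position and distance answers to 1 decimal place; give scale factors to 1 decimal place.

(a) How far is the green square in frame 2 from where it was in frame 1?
3.2

The green square moved from (0.7, 7.4) to (3.9, 6.9), a distance of √(3.2² + 0.5²) ≈ 3.2.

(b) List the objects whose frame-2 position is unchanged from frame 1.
the blue cross, the brown hexagon, the brown star, the yellow triangle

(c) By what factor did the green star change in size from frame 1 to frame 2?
0.6×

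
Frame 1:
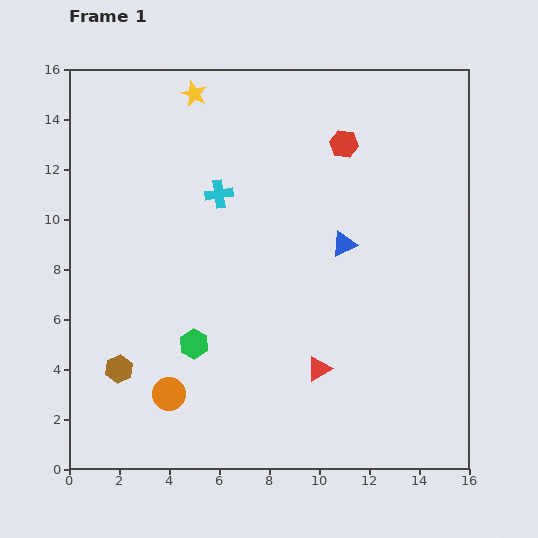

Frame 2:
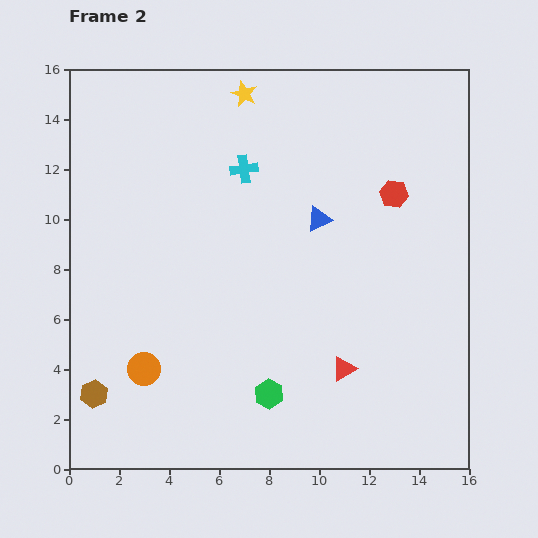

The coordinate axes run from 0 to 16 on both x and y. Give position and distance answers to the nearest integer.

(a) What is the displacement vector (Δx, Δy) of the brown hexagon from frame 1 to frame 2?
(-1, -1)

The brown hexagon was at (2, 4) in frame 1 and (1, 3) in frame 2.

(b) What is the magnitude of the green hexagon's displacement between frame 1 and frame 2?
4

The green hexagon moved from (5, 5) to (8, 3), a distance of √(3² + 2²) ≈ 4.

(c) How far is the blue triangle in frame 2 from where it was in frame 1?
1

The blue triangle moved from (11, 9) to (10, 10), a distance of √(1² + 1²) ≈ 1.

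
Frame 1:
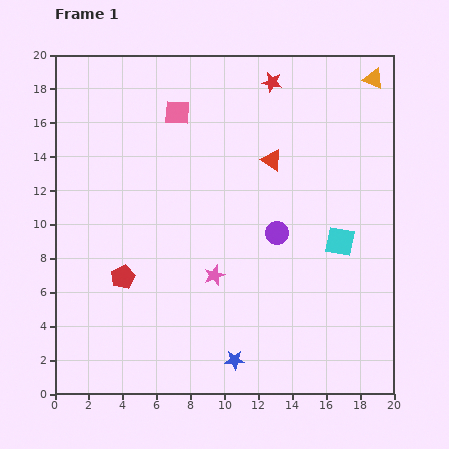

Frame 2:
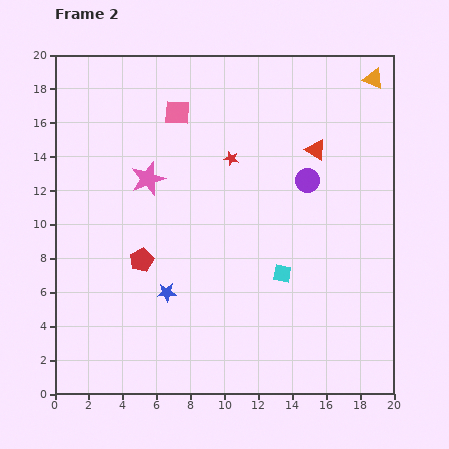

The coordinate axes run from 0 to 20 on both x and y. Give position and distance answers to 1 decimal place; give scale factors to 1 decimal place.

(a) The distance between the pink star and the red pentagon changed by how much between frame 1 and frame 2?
-0.6

Distance in frame 1: 5.4. Distance in frame 2: 4.8.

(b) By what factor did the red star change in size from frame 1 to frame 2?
0.7×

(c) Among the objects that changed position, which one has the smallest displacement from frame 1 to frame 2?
the red pentagon

(moved 1.5)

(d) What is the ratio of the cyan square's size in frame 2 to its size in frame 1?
0.6×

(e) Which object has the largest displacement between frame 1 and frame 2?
the pink star

(moved 6.9; next 5.7)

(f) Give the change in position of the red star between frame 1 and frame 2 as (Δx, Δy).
(-2.4, -4.5)

The red star was at (12.8, 18.4) in frame 1 and (10.4, 13.9) in frame 2.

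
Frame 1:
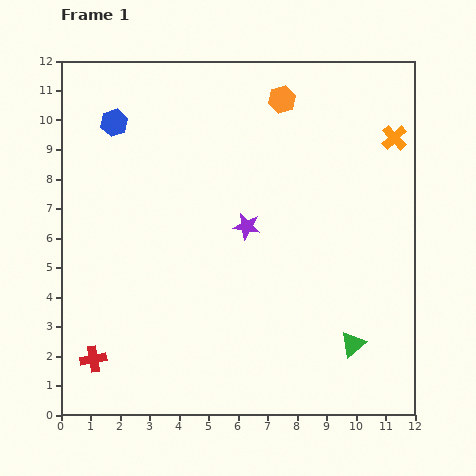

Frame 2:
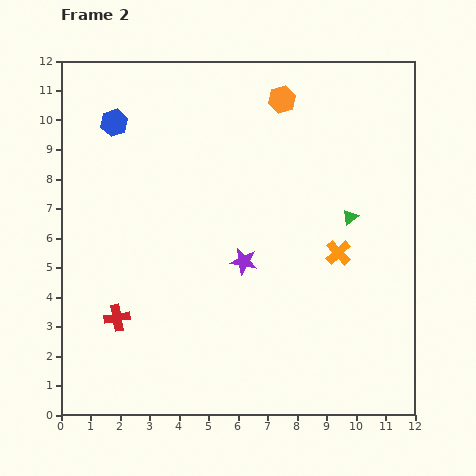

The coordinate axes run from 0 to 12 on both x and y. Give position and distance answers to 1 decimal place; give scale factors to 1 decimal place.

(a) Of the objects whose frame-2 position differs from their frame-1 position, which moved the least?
the purple star

(moved 1.2)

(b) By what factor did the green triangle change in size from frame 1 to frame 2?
0.6×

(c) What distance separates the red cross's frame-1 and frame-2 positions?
1.6

The red cross moved from (1.1, 1.9) to (1.9, 3.3), a distance of √(0.8² + 1.4²) ≈ 1.6.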